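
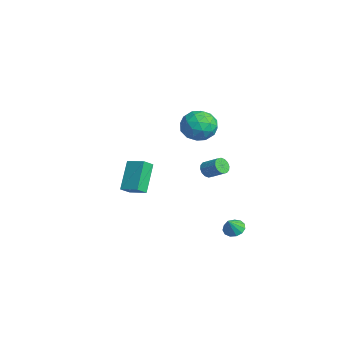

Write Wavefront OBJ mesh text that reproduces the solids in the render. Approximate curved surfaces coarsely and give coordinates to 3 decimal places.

v -0.659 2.632 3.982
v 0.249 2.081 3.611
v -1.669 1.139 3.729
v -0.761 0.588 3.358
v -0.838 0.88 4.442
v -0.214 1.802 4.598
v -1.206 1.418 2.742
v -0.582 2.34 2.898
v -0.089 1.33 2.845
v 0.138 0.998 3.895
v -1.558 2.222 3.445
v -1.331 1.89 4.495
v -0.116 2.487 3.819
v -1.304 0.733 3.521
v -1.349 0.904 4.158
v -0.816 0.58 3.94
v -0.388 2.324 4.399
v 0.145 2 4.181
v -0.494 1.294 4.669
v -1.565 1.22 3.159
v -1.032 0.896 2.941
v -0.604 2.64 3.4
v -0.071 2.316 3.182
v -0.926 1.926 2.671
v 0.219 1.722 3.15
v -0.375 0.845 3.001
v -0.637 1.332 2.639
v -0.27 1.875 2.731
v 0.352 1.527 3.768
v -0.242 0.649 3.619
v -0.287 0.821 4.256
v 0.08 1.363 4.348
v 0.153 1.085 3.317
v -1.178 2.571 3.721
v -1.772 1.693 3.572
v -1.5 1.857 2.992
v -1.133 2.399 3.084
v -1.045 2.375 4.339
v -1.639 1.498 4.19
v -1.15 1.345 4.609
v -0.783 1.888 4.701
v -1.573 2.135 4.023
v 0.135 3.437 -4.259
v 0.72 3.739 -4.386
v 0.585 2.943 -3.361
v 0.527 3.972 -4.161
v 0.209 4.036 -3.967
v -0.132 3.909 -3.866
v -0.388 3.633 -3.89
v -0.478 3.294 -4.031
v -0.373 3.001 -4.245
v -0.107 2.847 -4.463
v 0.236 2.879 -4.617
v 0.548 3.089 -4.657
v 0.728 3.41 -4.571
v -4.229 3.129 -1.725
v -3.78 2.85 -1.987
v -3.002 3.513 -1.357
v -3.451 3.791 -1.095
v -3.839 3.09 -2.166
v -3.061 3.753 -1.536
v -4.003 3.341 -2.227
v -3.225 4.003 -1.597
v -4.227 3.534 -2.153
v -3.449 4.197 -1.524
v -4.452 3.619 -1.965
v -3.674 4.282 -1.335
v -4.617 3.573 -1.712
v -3.839 4.235 -1.082
v -4.678 3.407 -1.463
v -3.9 4.07 -0.833
v -4.619 3.167 -1.284
v -3.841 3.83 -0.654
v -4.455 2.917 -1.223
v -3.677 3.579 -0.593
v -4.231 2.723 -1.296
v -3.453 3.386 -0.667
v -4.006 2.638 -1.485
v -3.228 3.301 -0.855
v -3.841 2.685 -1.738
v -3.063 3.347 -1.108
v -0.177 -2.448 -0.737
v 0.139 -3.045 -0.255
v -1.285 -1.783 0.816
v -0.968 -2.38 1.297
v 0.708 -1.72 -0.417
v 1.025 -2.317 0.064
v -0.399 -1.055 1.135
v -0.083 -1.652 1.617
f 1 38 17
f 38 12 41
f 17 41 6
f 38 41 17
f 1 17 13
f 17 6 18
f 13 18 2
f 17 18 13
f 1 13 22
f 13 2 23
f 22 23 8
f 13 23 22
f 1 22 34
f 22 8 37
f 34 37 11
f 22 37 34
f 1 34 38
f 34 11 42
f 38 42 12
f 34 42 38
f 2 18 29
f 18 6 32
f 29 32 10
f 18 32 29
f 6 41 19
f 41 12 40
f 19 40 5
f 41 40 19
f 12 42 39
f 42 11 35
f 39 35 3
f 42 35 39
f 11 37 36
f 37 8 24
f 36 24 7
f 37 24 36
f 8 23 28
f 23 2 25
f 28 25 9
f 23 25 28
f 4 30 16
f 30 10 31
f 16 31 5
f 30 31 16
f 4 16 14
f 16 5 15
f 14 15 3
f 16 15 14
f 4 14 21
f 14 3 20
f 21 20 7
f 14 20 21
f 4 21 26
f 21 7 27
f 26 27 9
f 21 27 26
f 4 26 30
f 26 9 33
f 30 33 10
f 26 33 30
f 5 31 19
f 31 10 32
f 19 32 6
f 31 32 19
f 3 15 39
f 15 5 40
f 39 40 12
f 15 40 39
f 7 20 36
f 20 3 35
f 36 35 11
f 20 35 36
f 9 27 28
f 27 7 24
f 28 24 8
f 27 24 28
f 10 33 29
f 33 9 25
f 29 25 2
f 33 25 29
f 44 43 46
f 44 46 45
f 46 43 47
f 46 47 45
f 47 43 48
f 47 48 45
f 48 43 49
f 48 49 45
f 49 43 50
f 49 50 45
f 50 43 51
f 50 51 45
f 51 43 52
f 51 52 45
f 52 43 53
f 52 53 45
f 53 43 54
f 53 54 45
f 54 43 55
f 54 55 45
f 55 43 44
f 55 44 45
f 57 56 60
f 57 60 58
f 58 60 61
f 58 61 59
f 60 56 62
f 60 62 61
f 61 62 63
f 61 63 59
f 62 56 64
f 62 64 63
f 63 64 65
f 63 65 59
f 64 56 66
f 64 66 65
f 65 66 67
f 65 67 59
f 66 56 68
f 66 68 67
f 67 68 69
f 67 69 59
f 68 56 70
f 68 70 69
f 69 70 71
f 69 71 59
f 70 56 72
f 70 72 71
f 71 72 73
f 71 73 59
f 72 56 74
f 72 74 73
f 73 74 75
f 73 75 59
f 74 56 76
f 74 76 75
f 75 76 77
f 75 77 59
f 76 56 78
f 76 78 77
f 77 78 79
f 77 79 59
f 78 56 80
f 78 80 79
f 79 80 81
f 79 81 59
f 80 56 57
f 80 57 81
f 81 57 58
f 81 58 59
f 83 85 82
f 86 83 82
f 82 85 84
f 84 86 82
f 83 89 85
f 87 83 86
f 87 89 83
f 85 89 84
f 88 86 84
f 84 89 88
f 88 87 86
f 89 87 88



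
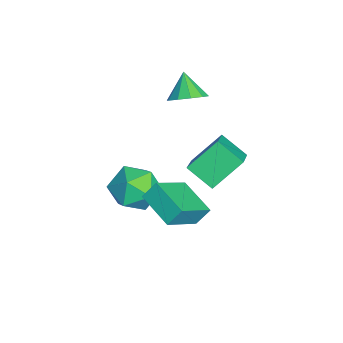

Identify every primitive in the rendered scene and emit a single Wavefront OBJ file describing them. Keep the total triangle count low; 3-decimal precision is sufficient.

v -3.229 0.511 -1.261
v -2.292 0.758 -0.502
v -2.028 -0.618 -2.378
v -1.091 -0.371 -1.619
v -2.025 -1.074 -1.235
v -2.767 -0.376 -0.545
v -1.553 0.516 -2.335
v -2.295 1.214 -1.645
v -1.256 0.761 -1.167
v -1.548 -0.222 -0.487
v -2.772 0.362 -2.393
v -3.064 -0.621 -1.713
v -0.54 1.564 -0.417
v -0.698 2.129 0.305
v 0.827 2.562 -0.898
v 0.67 3.126 -0.176
v 0.69 0.434 0.736
v 0.533 0.998 1.458
v 2.058 1.431 0.255
v 1.9 1.996 0.977
v -0.016 2.185 1.905
v -0.591 3.408 3.063
v -1.578 2.386 0.916
v -2.154 3.609 2.074
v 0.594 3.191 1.146
v 0.018 4.414 2.304
v -0.969 3.392 0.157
v -1.544 4.615 1.315
v -3.403 2.246 3.322
v -2.972 2.842 3.787
v -4.237 2.074 4.318
v -3.356 3.095 3.508
v -3.758 3.023 3.159
v -4.025 2.655 2.872
v -4.054 2.13 2.757
v -3.835 1.65 2.858
v -3.45 1.397 3.136
v -3.048 1.469 3.486
v -2.781 1.837 3.773
v -2.752 2.362 3.888
f 1 12 6
f 1 6 2
f 1 2 8
f 1 8 11
f 1 11 12
f 2 6 10
f 6 12 5
f 12 11 3
f 11 8 7
f 8 2 9
f 4 10 5
f 4 5 3
f 4 3 7
f 4 7 9
f 4 9 10
f 5 10 6
f 3 5 12
f 7 3 11
f 9 7 8
f 10 9 2
f 14 16 13
f 17 14 13
f 13 16 15
f 15 17 13
f 14 20 16
f 18 14 17
f 18 20 14
f 16 20 15
f 19 17 15
f 15 20 19
f 19 18 17
f 20 18 19
f 22 24 21
f 25 22 21
f 21 24 23
f 23 25 21
f 22 28 24
f 26 22 25
f 26 28 22
f 24 28 23
f 27 25 23
f 23 28 27
f 27 26 25
f 28 26 27
f 30 29 32
f 30 32 31
f 32 29 33
f 32 33 31
f 33 29 34
f 33 34 31
f 34 29 35
f 34 35 31
f 35 29 36
f 35 36 31
f 36 29 37
f 36 37 31
f 37 29 38
f 37 38 31
f 38 29 39
f 38 39 31
f 39 29 40
f 39 40 31
f 40 29 30
f 40 30 31



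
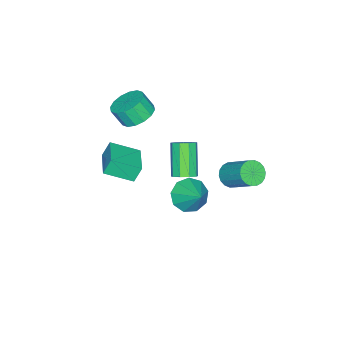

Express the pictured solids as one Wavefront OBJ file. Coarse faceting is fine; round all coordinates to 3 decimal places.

v -0.858 -2.487 2.816
v -0.26 -1.731 3.151
v -0.084 -2.318 4.16
v -0.682 -3.073 3.824
v -0.746 -1.602 3.311
v -0.571 -2.189 4.32
v -1.262 -1.709 3.338
v -1.087 -2.296 4.347
v -1.67 -2.025 3.225
v -1.495 -2.612 4.234
v -1.86 -2.465 3.003
v -1.685 -3.051 4.011
v -1.782 -2.91 2.73
v -1.606 -3.497 3.739
v -1.456 -3.242 2.48
v -1.28 -3.829 3.489
v -0.969 -3.371 2.32
v -0.794 -3.958 3.329
v -0.453 -3.264 2.293
v -0.278 -3.851 3.302
v -0.045 -2.948 2.406
v 0.13 -3.535 3.415
v 0.145 -2.509 2.629
v 0.32 -3.095 3.637
v 0.066 -2.063 2.901
v 0.242 -2.65 3.91
v 0.244 -2.19 -0.271
v -0.115 -1.913 0.676
v 1.758 -1.144 -0.004
v 1.399 -0.867 0.943
v 1.061 -3.553 0.437
v 0.702 -3.276 1.384
v 2.575 -2.507 0.704
v 2.216 -2.23 1.651
v 1.398 1.68 1.607
v 1.936 1.313 1.837
v 0.799 0.593 3.343
v 0.262 0.96 3.113
v 1.933 1.74 2.039
v 0.796 1.02 3.545
v 1.68 2.138 2.038
v 0.544 1.419 3.545
v 1.296 2.322 1.836
v 0.159 1.603 3.343
v 0.959 2.206 1.526
v -0.178 1.486 3.033
v 0.828 1.843 1.254
v -0.309 1.123 2.761
v 0.964 1.404 1.147
v -0.173 0.684 2.654
v 1.303 1.094 1.255
v 0.166 0.374 2.762
v 1.687 1.058 1.527
v 0.55 0.338 3.034
v -1.634 2.74 -0.353
v -1.28 2.218 0.123
v -0.851 3.699 1.428
v -1.206 4.22 0.953
v -1.017 2.325 -0.085
v -0.589 3.806 1.22
v -0.877 2.514 -0.346
v -0.448 3.995 0.959
v -0.887 2.748 -0.608
v -0.458 4.229 0.697
v -1.045 2.981 -0.82
v -0.616 4.461 0.485
v -1.319 3.165 -0.939
v -0.891 4.646 0.366
v -1.656 3.265 -0.942
v -1.228 4.746 0.363
v -1.989 3.261 -0.828
v -1.56 4.742 0.477
v -2.251 3.154 -0.62
v -1.823 4.635 0.685
v -2.392 2.965 -0.359
v -1.963 4.446 0.946
v -2.382 2.731 -0.097
v -1.953 4.212 1.208
v -2.224 2.499 0.115
v -1.795 3.979 1.42
v -1.949 2.314 0.234
v -1.521 3.795 1.539
v -1.612 2.214 0.237
v -1.184 3.695 1.542
v -0.627 0.795 -2.28
v 0.345 0.373 -2.491
v 0.107 1.945 -1.2
v 0.196 0.917 -2.969
v -0.338 1.403 -3.124
v -1.008 1.604 -2.884
v -1.498 1.427 -2.362
v -1.581 0.954 -1.8
v -1.218 0.406 -1.464
v -0.578 0.04 -1.508
v 0.04 0.027 -1.914
f 2 1 5
f 2 5 3
f 3 5 6
f 3 6 4
f 5 1 7
f 5 7 6
f 6 7 8
f 6 8 4
f 7 1 9
f 7 9 8
f 8 9 10
f 8 10 4
f 9 1 11
f 9 11 10
f 10 11 12
f 10 12 4
f 11 1 13
f 11 13 12
f 12 13 14
f 12 14 4
f 13 1 15
f 13 15 14
f 14 15 16
f 14 16 4
f 15 1 17
f 15 17 16
f 16 17 18
f 16 18 4
f 17 1 19
f 17 19 18
f 18 19 20
f 18 20 4
f 19 1 21
f 19 21 20
f 20 21 22
f 20 22 4
f 21 1 23
f 21 23 22
f 22 23 24
f 22 24 4
f 23 1 25
f 23 25 24
f 24 25 26
f 24 26 4
f 25 1 2
f 25 2 26
f 26 2 3
f 26 3 4
f 28 30 27
f 31 28 27
f 27 30 29
f 29 31 27
f 28 34 30
f 32 28 31
f 32 34 28
f 30 34 29
f 33 31 29
f 29 34 33
f 33 32 31
f 34 32 33
f 36 35 39
f 36 39 37
f 37 39 40
f 37 40 38
f 39 35 41
f 39 41 40
f 40 41 42
f 40 42 38
f 41 35 43
f 41 43 42
f 42 43 44
f 42 44 38
f 43 35 45
f 43 45 44
f 44 45 46
f 44 46 38
f 45 35 47
f 45 47 46
f 46 47 48
f 46 48 38
f 47 35 49
f 47 49 48
f 48 49 50
f 48 50 38
f 49 35 51
f 49 51 50
f 50 51 52
f 50 52 38
f 51 35 53
f 51 53 52
f 52 53 54
f 52 54 38
f 53 35 36
f 53 36 54
f 54 36 37
f 54 37 38
f 56 55 59
f 56 59 57
f 57 59 60
f 57 60 58
f 59 55 61
f 59 61 60
f 60 61 62
f 60 62 58
f 61 55 63
f 61 63 62
f 62 63 64
f 62 64 58
f 63 55 65
f 63 65 64
f 64 65 66
f 64 66 58
f 65 55 67
f 65 67 66
f 66 67 68
f 66 68 58
f 67 55 69
f 67 69 68
f 68 69 70
f 68 70 58
f 69 55 71
f 69 71 70
f 70 71 72
f 70 72 58
f 71 55 73
f 71 73 72
f 72 73 74
f 72 74 58
f 73 55 75
f 73 75 74
f 74 75 76
f 74 76 58
f 75 55 77
f 75 77 76
f 76 77 78
f 76 78 58
f 77 55 79
f 77 79 78
f 78 79 80
f 78 80 58
f 79 55 81
f 79 81 80
f 80 81 82
f 80 82 58
f 81 55 83
f 81 83 82
f 82 83 84
f 82 84 58
f 83 55 56
f 83 56 84
f 84 56 57
f 84 57 58
f 86 85 88
f 86 88 87
f 88 85 89
f 88 89 87
f 89 85 90
f 89 90 87
f 90 85 91
f 90 91 87
f 91 85 92
f 91 92 87
f 92 85 93
f 92 93 87
f 93 85 94
f 93 94 87
f 94 85 95
f 94 95 87
f 95 85 86
f 95 86 87



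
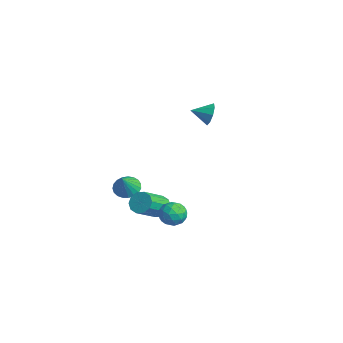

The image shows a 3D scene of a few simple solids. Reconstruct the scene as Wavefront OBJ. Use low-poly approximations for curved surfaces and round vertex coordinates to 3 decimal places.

v 4.219 -2.163 -2.478
v 4.689 -2.923 -2.452
v 3.211 -2.757 -1.628
v 3.681 -3.517 -1.602
v 3.992 -2.785 -1.193
v 4.614 -2.418 -1.718
v 3.286 -3.262 -2.362
v 3.908 -2.895 -2.887
v 4.112 -3.602 -2.38
v 4.548 -3.308 -1.658
v 3.352 -2.372 -2.422
v 3.788 -2.078 -1.7
v 4.542 -2.491 -2.54
v 3.358 -3.189 -1.54
v 3.54 -2.759 -1.3
v 3.816 -3.206 -1.284
v 4.498 -2.194 -2.109
v 4.775 -2.641 -2.093
v 4.365 -2.56 -1.353
v 3.125 -3.039 -1.987
v 3.402 -3.486 -1.971
v 4.084 -2.474 -2.796
v 4.36 -2.921 -2.78
v 3.535 -3.12 -2.727
v 4.479 -3.337 -2.482
v 3.887 -3.686 -1.982
v 3.655 -3.536 -2.429
v 4.021 -3.32 -2.738
v 4.736 -3.164 -2.058
v 4.144 -3.513 -1.558
v 4.326 -3.083 -1.317
v 4.692 -2.867 -1.626
v 4.397 -3.563 -2.015
v 3.756 -2.167 -2.522
v 3.164 -2.516 -2.022
v 3.208 -2.813 -2.454
v 3.574 -2.597 -2.763
v 4.013 -1.994 -2.098
v 3.421 -2.343 -1.598
v 3.879 -2.36 -1.342
v 4.245 -2.144 -1.651
v 3.503 -2.117 -2.065
v -4.363 -2.687 -4.399
v -3.641 -2.827 -4.917
v -3.537 -3.293 -3.081
v -3.582 -2.479 -4.794
v -3.658 -2.166 -4.602
v -3.856 -1.944 -4.376
v -4.142 -1.85 -4.153
v -4.466 -1.901 -3.973
v -4.772 -2.087 -3.867
v -5.008 -2.378 -3.853
v -5.132 -2.721 -3.933
v -5.124 -3.059 -4.094
v -4.984 -3.333 -4.307
v -4.736 -3.494 -4.537
v -4.424 -3.517 -4.742
v -4.102 -3.395 -4.889
v -3.825 -3.151 -4.951
v -1.01 1.417 2.869
v -0.582 1.527 3.607
v -1.35 0.303 3.231
v -1.136 1.715 3.666
v -1.632 1.763 3.352
v -1.836 1.65 2.813
v -1.654 1.428 2.299
v -1.171 1.201 2.052
v -0.613 1.075 2.188
v -0.24 1.109 2.642
v -0.228 1.287 3.202
v -0.993 -1.845 -4.421
v -0.248 -1.538 -4.574
v 0.598 -3.029 -3.431
v -0.147 -3.335 -3.279
v -0.425 -1.317 -4.154
v 0.421 -2.808 -3.011
v -0.82 -1.297 -3.836
v 0.027 -2.788 -2.693
v -1.28 -1.487 -3.742
v -0.434 -2.977 -2.599
v -1.631 -1.813 -3.907
v -0.785 -3.303 -2.764
v -1.738 -2.151 -4.269
v -0.892 -3.642 -3.126
v -1.561 -2.372 -4.689
v -0.715 -3.863 -3.546
v -1.167 -2.392 -5.007
v -0.32 -3.883 -3.864
v -0.706 -2.203 -5.101
v 0.14 -3.693 -3.958
v -0.355 -1.877 -4.936
v 0.491 -3.367 -3.793
f 1 38 17
f 38 12 41
f 17 41 6
f 38 41 17
f 1 17 13
f 17 6 18
f 13 18 2
f 17 18 13
f 1 13 22
f 13 2 23
f 22 23 8
f 13 23 22
f 1 22 34
f 22 8 37
f 34 37 11
f 22 37 34
f 1 34 38
f 34 11 42
f 38 42 12
f 34 42 38
f 2 18 29
f 18 6 32
f 29 32 10
f 18 32 29
f 6 41 19
f 41 12 40
f 19 40 5
f 41 40 19
f 12 42 39
f 42 11 35
f 39 35 3
f 42 35 39
f 11 37 36
f 37 8 24
f 36 24 7
f 37 24 36
f 8 23 28
f 23 2 25
f 28 25 9
f 23 25 28
f 4 30 16
f 30 10 31
f 16 31 5
f 30 31 16
f 4 16 14
f 16 5 15
f 14 15 3
f 16 15 14
f 4 14 21
f 14 3 20
f 21 20 7
f 14 20 21
f 4 21 26
f 21 7 27
f 26 27 9
f 21 27 26
f 4 26 30
f 26 9 33
f 30 33 10
f 26 33 30
f 5 31 19
f 31 10 32
f 19 32 6
f 31 32 19
f 3 15 39
f 15 5 40
f 39 40 12
f 15 40 39
f 7 20 36
f 20 3 35
f 36 35 11
f 20 35 36
f 9 27 28
f 27 7 24
f 28 24 8
f 27 24 28
f 10 33 29
f 33 9 25
f 29 25 2
f 33 25 29
f 44 43 46
f 44 46 45
f 46 43 47
f 46 47 45
f 47 43 48
f 47 48 45
f 48 43 49
f 48 49 45
f 49 43 50
f 49 50 45
f 50 43 51
f 50 51 45
f 51 43 52
f 51 52 45
f 52 43 53
f 52 53 45
f 53 43 54
f 53 54 45
f 54 43 55
f 54 55 45
f 55 43 56
f 55 56 45
f 56 43 57
f 56 57 45
f 57 43 58
f 57 58 45
f 58 43 59
f 58 59 45
f 59 43 44
f 59 44 45
f 61 60 63
f 61 63 62
f 63 60 64
f 63 64 62
f 64 60 65
f 64 65 62
f 65 60 66
f 65 66 62
f 66 60 67
f 66 67 62
f 67 60 68
f 67 68 62
f 68 60 69
f 68 69 62
f 69 60 70
f 69 70 62
f 70 60 61
f 70 61 62
f 72 71 75
f 72 75 73
f 73 75 76
f 73 76 74
f 75 71 77
f 75 77 76
f 76 77 78
f 76 78 74
f 77 71 79
f 77 79 78
f 78 79 80
f 78 80 74
f 79 71 81
f 79 81 80
f 80 81 82
f 80 82 74
f 81 71 83
f 81 83 82
f 82 83 84
f 82 84 74
f 83 71 85
f 83 85 84
f 84 85 86
f 84 86 74
f 85 71 87
f 85 87 86
f 86 87 88
f 86 88 74
f 87 71 89
f 87 89 88
f 88 89 90
f 88 90 74
f 89 71 91
f 89 91 90
f 90 91 92
f 90 92 74
f 91 71 72
f 91 72 92
f 92 72 73
f 92 73 74



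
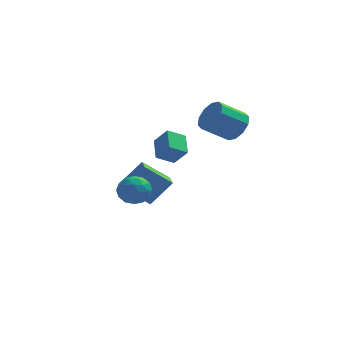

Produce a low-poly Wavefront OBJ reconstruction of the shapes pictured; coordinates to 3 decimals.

v 4.161 3.713 1.064
v 4.767 3.615 1.802
v 3.506 2.989 2.754
v 2.899 3.087 2.016
v 4.523 4.156 1.835
v 3.262 3.529 2.787
v 4.141 4.527 1.573
v 2.88 3.9 2.526
v 3.767 4.587 1.117
v 2.506 3.961 2.07
v 3.543 4.314 0.641
v 2.281 3.687 1.593
v 3.554 3.811 0.326
v 2.293 3.185 1.278
v 3.798 3.271 0.293
v 2.537 2.644 1.245
v 4.18 2.9 0.554
v 2.919 2.273 1.507
v 4.554 2.839 1.01
v 3.293 2.213 1.963
v 4.779 3.113 1.487
v 3.517 2.486 2.439
v -0.183 -0.904 -0.986
v 0.314 -1.181 -1.675
v -0.474 -2.279 -0.645
v 0.023 -2.556 -1.334
v 0.413 -2.172 -0.627
v 0.593 -1.323 -0.838
v -0.753 -2.137 -1.482
v -0.573 -1.288 -1.693
v -0.038 -1.943 -1.982
v 0.682 -1.965 -1.454
v -0.842 -1.495 -0.866
v -0.122 -1.517 -0.338
v 0.091 -0.922 -1.361
v -0.251 -2.538 -0.959
v -0.022 -2.313 -0.544
v 0.27 -2.475 -0.949
v 0.255 -1.005 -0.869
v 0.547 -1.168 -1.274
v 0.605 -1.751 -0.658
v -0.707 -2.292 -1.046
v -0.415 -2.455 -1.451
v -0.43 -0.985 -1.371
v -0.138 -1.147 -1.776
v -0.765 -1.709 -1.662
v 0.176 -1.532 -1.946
v 0.005 -2.34 -1.745
v -0.451 -2.094 -1.832
v -0.345 -1.595 -1.956
v 0.6 -1.545 -1.636
v 0.428 -2.353 -1.435
v 0.658 -2.128 -1.019
v 0.764 -1.629 -1.143
v 0.393 -1.993 -1.816
v -0.588 -1.107 -0.885
v -0.76 -1.915 -0.684
v -0.924 -1.831 -1.177
v -0.818 -1.332 -1.301
v -0.165 -1.12 -0.575
v -0.336 -1.928 -0.374
v 0.185 -1.865 -0.364
v 0.291 -1.366 -0.488
v -0.553 -1.467 -0.504
v 1.956 -2.724 1.169
v 1.169 -3.163 1.647
v 1.705 -1.621 1.769
v 0.918 -2.06 2.246
v 2.622 -3.02 1.994
v 1.835 -3.459 2.471
v 2.371 -1.917 2.593
v 1.584 -2.356 3.071
v 0.02 2.514 -4.049
v -1.341 2.21 -2.895
v -0.259 3.482 -4.123
v -1.62 3.178 -2.969
v 1.08 2.922 -2.691
v -0.281 2.618 -1.537
v 0.801 3.89 -2.765
v -0.56 3.586 -1.611
f 2 1 5
f 2 5 3
f 3 5 6
f 3 6 4
f 5 1 7
f 5 7 6
f 6 7 8
f 6 8 4
f 7 1 9
f 7 9 8
f 8 9 10
f 8 10 4
f 9 1 11
f 9 11 10
f 10 11 12
f 10 12 4
f 11 1 13
f 11 13 12
f 12 13 14
f 12 14 4
f 13 1 15
f 13 15 14
f 14 15 16
f 14 16 4
f 15 1 17
f 15 17 16
f 16 17 18
f 16 18 4
f 17 1 19
f 17 19 18
f 18 19 20
f 18 20 4
f 19 1 21
f 19 21 20
f 20 21 22
f 20 22 4
f 21 1 2
f 21 2 22
f 22 2 3
f 22 3 4
f 23 60 39
f 60 34 63
f 39 63 28
f 60 63 39
f 23 39 35
f 39 28 40
f 35 40 24
f 39 40 35
f 23 35 44
f 35 24 45
f 44 45 30
f 35 45 44
f 23 44 56
f 44 30 59
f 56 59 33
f 44 59 56
f 23 56 60
f 56 33 64
f 60 64 34
f 56 64 60
f 24 40 51
f 40 28 54
f 51 54 32
f 40 54 51
f 28 63 41
f 63 34 62
f 41 62 27
f 63 62 41
f 34 64 61
f 64 33 57
f 61 57 25
f 64 57 61
f 33 59 58
f 59 30 46
f 58 46 29
f 59 46 58
f 30 45 50
f 45 24 47
f 50 47 31
f 45 47 50
f 26 52 38
f 52 32 53
f 38 53 27
f 52 53 38
f 26 38 36
f 38 27 37
f 36 37 25
f 38 37 36
f 26 36 43
f 36 25 42
f 43 42 29
f 36 42 43
f 26 43 48
f 43 29 49
f 48 49 31
f 43 49 48
f 26 48 52
f 48 31 55
f 52 55 32
f 48 55 52
f 27 53 41
f 53 32 54
f 41 54 28
f 53 54 41
f 25 37 61
f 37 27 62
f 61 62 34
f 37 62 61
f 29 42 58
f 42 25 57
f 58 57 33
f 42 57 58
f 31 49 50
f 49 29 46
f 50 46 30
f 49 46 50
f 32 55 51
f 55 31 47
f 51 47 24
f 55 47 51
f 66 68 65
f 69 66 65
f 65 68 67
f 67 69 65
f 66 72 68
f 70 66 69
f 70 72 66
f 68 72 67
f 71 69 67
f 67 72 71
f 71 70 69
f 72 70 71
f 74 76 73
f 77 74 73
f 73 76 75
f 75 77 73
f 74 80 76
f 78 74 77
f 78 80 74
f 76 80 75
f 79 77 75
f 75 80 79
f 79 78 77
f 80 78 79



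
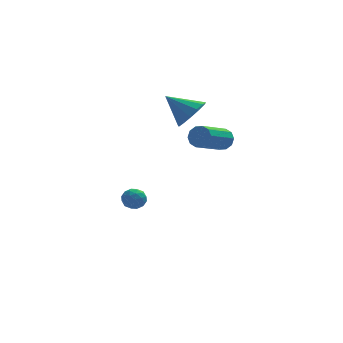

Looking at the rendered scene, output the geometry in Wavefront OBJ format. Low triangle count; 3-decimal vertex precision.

v 2.945 3.443 2.267
v 3.654 4.119 2.671
v 1.655 4.157 3.333
v 3.413 4.391 2.197
v 3.023 4.362 1.745
v 2.608 4.041 1.459
v 2.301 3.53 1.429
v 2.198 2.991 1.665
v 2.332 2.596 2.092
v 2.66 2.469 2.575
v 3.08 2.652 2.959
v 3.456 3.085 3.124
v 3.67 3.632 3.016
v 3.823 -1.621 2.672
v 4.249 -1.736 3.163
v 2.983 -3.034 3.958
v 2.557 -2.919 3.468
v 4.006 -1.429 3.277
v 2.74 -2.727 4.072
v 3.693 -1.195 3.16
v 2.427 -2.494 3.955
v 3.429 -1.124 2.857
v 2.163 -2.422 3.652
v 3.316 -1.243 2.483
v 2.05 -2.541 3.278
v 3.397 -1.506 2.182
v 2.131 -2.804 2.977
v 3.64 -1.813 2.068
v 2.374 -3.111 2.863
v 3.953 -2.046 2.185
v 2.687 -3.345 2.98
v 4.217 -2.118 2.488
v 2.951 -3.416 3.283
v 4.33 -1.999 2.862
v 3.064 -3.297 3.657
v -0.278 3.919 -3.515
v 0.199 3.724 -3.995
v -0.299 2.856 -3.105
v 0.178 2.661 -3.585
v 0.363 3.093 -3.06
v 0.375 3.75 -3.314
v -0.475 2.83 -3.786
v -0.463 3.487 -4.04
v 0.077 3.051 -4.163
v 0.595 3.214 -3.714
v -0.695 3.366 -3.386
v -0.177 3.529 -2.937
v -0.038 3.915 -3.791
v -0.062 2.665 -3.309
v 0.046 2.919 -3
v 0.327 2.805 -3.283
v 0.066 3.93 -3.39
v 0.347 3.816 -3.673
v 0.443 3.445 -3.123
v -0.447 2.764 -3.427
v -0.166 2.65 -3.71
v -0.427 3.775 -3.817
v -0.146 3.661 -4.1
v -0.543 3.135 -3.977
v 0.171 3.405 -4.172
v 0.159 2.78 -3.931
v -0.225 2.879 -4.049
v -0.218 3.265 -4.198
v 0.476 3.501 -3.908
v 0.463 2.876 -3.667
v 0.572 3.13 -3.359
v 0.579 3.516 -3.507
v 0.404 3.105 -4.007
v -0.563 3.704 -3.433
v -0.576 3.079 -3.192
v -0.679 3.064 -3.593
v -0.672 3.45 -3.741
v -0.259 3.8 -3.169
v -0.271 3.175 -2.928
v 0.118 3.315 -2.902
v 0.125 3.701 -3.051
v -0.504 3.475 -3.093
f 2 1 4
f 2 4 3
f 4 1 5
f 4 5 3
f 5 1 6
f 5 6 3
f 6 1 7
f 6 7 3
f 7 1 8
f 7 8 3
f 8 1 9
f 8 9 3
f 9 1 10
f 9 10 3
f 10 1 11
f 10 11 3
f 11 1 12
f 11 12 3
f 12 1 13
f 12 13 3
f 13 1 2
f 13 2 3
f 15 14 18
f 15 18 16
f 16 18 19
f 16 19 17
f 18 14 20
f 18 20 19
f 19 20 21
f 19 21 17
f 20 14 22
f 20 22 21
f 21 22 23
f 21 23 17
f 22 14 24
f 22 24 23
f 23 24 25
f 23 25 17
f 24 14 26
f 24 26 25
f 25 26 27
f 25 27 17
f 26 14 28
f 26 28 27
f 27 28 29
f 27 29 17
f 28 14 30
f 28 30 29
f 29 30 31
f 29 31 17
f 30 14 32
f 30 32 31
f 31 32 33
f 31 33 17
f 32 14 34
f 32 34 33
f 33 34 35
f 33 35 17
f 34 14 15
f 34 15 35
f 35 15 16
f 35 16 17
f 36 73 52
f 73 47 76
f 52 76 41
f 73 76 52
f 36 52 48
f 52 41 53
f 48 53 37
f 52 53 48
f 36 48 57
f 48 37 58
f 57 58 43
f 48 58 57
f 36 57 69
f 57 43 72
f 69 72 46
f 57 72 69
f 36 69 73
f 69 46 77
f 73 77 47
f 69 77 73
f 37 53 64
f 53 41 67
f 64 67 45
f 53 67 64
f 41 76 54
f 76 47 75
f 54 75 40
f 76 75 54
f 47 77 74
f 77 46 70
f 74 70 38
f 77 70 74
f 46 72 71
f 72 43 59
f 71 59 42
f 72 59 71
f 43 58 63
f 58 37 60
f 63 60 44
f 58 60 63
f 39 65 51
f 65 45 66
f 51 66 40
f 65 66 51
f 39 51 49
f 51 40 50
f 49 50 38
f 51 50 49
f 39 49 56
f 49 38 55
f 56 55 42
f 49 55 56
f 39 56 61
f 56 42 62
f 61 62 44
f 56 62 61
f 39 61 65
f 61 44 68
f 65 68 45
f 61 68 65
f 40 66 54
f 66 45 67
f 54 67 41
f 66 67 54
f 38 50 74
f 50 40 75
f 74 75 47
f 50 75 74
f 42 55 71
f 55 38 70
f 71 70 46
f 55 70 71
f 44 62 63
f 62 42 59
f 63 59 43
f 62 59 63
f 45 68 64
f 68 44 60
f 64 60 37
f 68 60 64



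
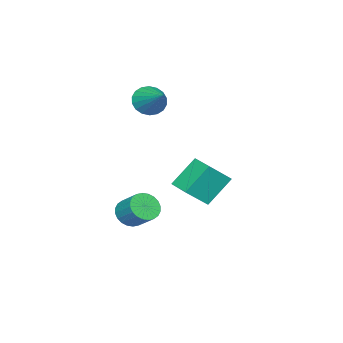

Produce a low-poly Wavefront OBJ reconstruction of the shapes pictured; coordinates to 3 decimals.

v 3.267 -2.949 -3.705
v 3.872 -2.715 -4.207
v 4.159 -1.677 -3.376
v 3.553 -1.911 -2.875
v 3.624 -2.551 -4.326
v 3.911 -1.513 -3.496
v 3.323 -2.447 -4.352
v 3.61 -1.409 -3.521
v 3.012 -2.42 -4.278
v 3.299 -1.382 -3.448
v 2.741 -2.474 -4.118
v 3.028 -1.436 -3.287
v 2.549 -2.599 -3.894
v 2.836 -1.561 -3.064
v 2.467 -2.778 -3.642
v 2.754 -1.74 -2.812
v 2.506 -2.983 -3.4
v 2.793 -1.945 -2.569
v 2.661 -3.183 -3.204
v 2.948 -2.145 -2.373
v 2.909 -3.347 -3.084
v 3.196 -2.309 -2.254
v 3.21 -3.451 -3.059
v 3.497 -2.413 -2.228
v 3.521 -3.478 -3.132
v 3.808 -2.44 -2.302
v 3.792 -3.424 -3.293
v 4.079 -2.386 -2.462
v 3.984 -3.299 -3.516
v 4.271 -2.261 -2.686
v 4.066 -3.12 -3.768
v 4.353 -2.082 -2.938
v 4.027 -2.915 -4.011
v 4.314 -1.877 -3.18
v 0.32 -3.835 2.318
v 0.96 -3.831 1.7
v 1.24 -2.425 3.282
v 0.701 -3.566 1.56
v 0.366 -3.355 1.571
v 0.022 -3.238 1.729
v -0.263 -3.24 2.004
v -0.432 -3.36 2.342
v -0.453 -3.574 2.674
v -0.32 -3.84 2.937
v -0.061 -4.104 3.076
v 0.274 -4.316 3.066
v 0.618 -4.432 2.908
v 0.903 -4.43 2.632
v 1.072 -4.31 2.295
v 1.093 -4.096 1.962
v 3.71 0.803 -1.427
v 2.653 1.359 -0.107
v 4.31 1.923 -1.419
v 3.253 2.479 -0.099
v 4.707 0.261 -0.401
v 3.65 0.817 0.919
v 5.307 1.381 -0.393
v 4.25 1.937 0.927
f 2 1 5
f 2 5 3
f 3 5 6
f 3 6 4
f 5 1 7
f 5 7 6
f 6 7 8
f 6 8 4
f 7 1 9
f 7 9 8
f 8 9 10
f 8 10 4
f 9 1 11
f 9 11 10
f 10 11 12
f 10 12 4
f 11 1 13
f 11 13 12
f 12 13 14
f 12 14 4
f 13 1 15
f 13 15 14
f 14 15 16
f 14 16 4
f 15 1 17
f 15 17 16
f 16 17 18
f 16 18 4
f 17 1 19
f 17 19 18
f 18 19 20
f 18 20 4
f 19 1 21
f 19 21 20
f 20 21 22
f 20 22 4
f 21 1 23
f 21 23 22
f 22 23 24
f 22 24 4
f 23 1 25
f 23 25 24
f 24 25 26
f 24 26 4
f 25 1 27
f 25 27 26
f 26 27 28
f 26 28 4
f 27 1 29
f 27 29 28
f 28 29 30
f 28 30 4
f 29 1 31
f 29 31 30
f 30 31 32
f 30 32 4
f 31 1 33
f 31 33 32
f 32 33 34
f 32 34 4
f 33 1 2
f 33 2 34
f 34 2 3
f 34 3 4
f 36 35 38
f 36 38 37
f 38 35 39
f 38 39 37
f 39 35 40
f 39 40 37
f 40 35 41
f 40 41 37
f 41 35 42
f 41 42 37
f 42 35 43
f 42 43 37
f 43 35 44
f 43 44 37
f 44 35 45
f 44 45 37
f 45 35 46
f 45 46 37
f 46 35 47
f 46 47 37
f 47 35 48
f 47 48 37
f 48 35 49
f 48 49 37
f 49 35 50
f 49 50 37
f 50 35 36
f 50 36 37
f 52 54 51
f 55 52 51
f 51 54 53
f 53 55 51
f 52 58 54
f 56 52 55
f 56 58 52
f 54 58 53
f 57 55 53
f 53 58 57
f 57 56 55
f 58 56 57



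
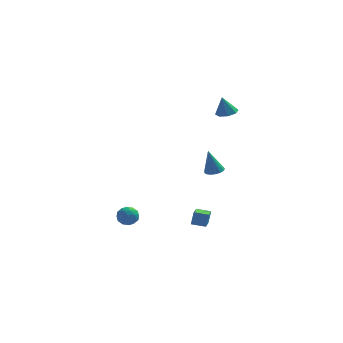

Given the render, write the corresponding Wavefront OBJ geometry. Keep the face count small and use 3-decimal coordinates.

v -1.151 1.35 -3.92
v -0.778 0.911 -4.246
v -1.722 0.549 -3.494
v -1.349 0.11 -3.82
v -1.088 0.462 -3.323
v -0.735 0.957 -3.587
v -1.765 0.503 -4.153
v -1.412 0.998 -4.417
v -1.158 0.387 -4.39
v -0.739 0.362 -3.878
v -1.761 1.098 -3.862
v -1.342 1.073 -3.35
v -0.915 1.201 -4.121
v -1.585 0.259 -3.619
v -1.432 0.466 -3.327
v -1.213 0.208 -3.519
v -0.889 1.228 -3.733
v -0.67 0.97 -3.925
v -0.852 0.706 -3.382
v -1.83 0.49 -3.815
v -1.611 0.232 -4.007
v -1.287 1.252 -4.221
v -1.068 0.994 -4.413
v -1.648 0.754 -4.358
v -0.918 0.635 -4.397
v -1.254 0.164 -4.146
v -1.498 0.395 -4.342
v -1.291 0.686 -4.497
v -0.672 0.62 -4.096
v -1.008 0.149 -3.845
v -0.854 0.356 -3.553
v -0.647 0.647 -3.708
v -0.895 0.312 -4.18
v -1.492 1.311 -3.895
v -1.828 0.84 -3.644
v -1.853 0.813 -4.032
v -1.646 1.104 -4.187
v -1.246 1.296 -3.594
v -1.582 0.825 -3.343
v -1.209 0.774 -3.243
v -1.002 1.065 -3.398
v -1.605 1.148 -3.56
v 3.41 0.535 -0.13
v 3.877 0.818 -0.009
v 3.07 0.465 1.35
v 3.693 1.01 -0.043
v 3.444 1.093 -0.096
v 3.187 1.048 -0.157
v 2.981 0.885 -0.212
v 2.873 0.642 -0.248
v 2.888 0.375 -0.257
v 3.023 0.144 -0.237
v 3.246 0.003 -0.192
v 3.507 -0.017 -0.133
v 3.746 0.09 -0.074
v 3.907 0.299 -0.027
v 3.955 0.561 -0.004
v 2.307 -1.725 -3.059
v 2.441 -1.504 -2.291
v 2.371 -0.539 -3.413
v 2.506 -0.317 -2.646
v 3.094 -1.803 -3.174
v 3.229 -1.581 -2.407
v 3.159 -0.616 -3.529
v 3.293 -0.395 -2.761
v 3.952 2.622 3.306
v 4.455 2.239 3.402
v 3.688 2.558 4.434
v 4.567 2.713 3.455
v 4.319 3.134 3.421
v 3.855 3.255 3.32
v 3.448 3.005 3.21
v 3.336 2.532 3.157
v 3.585 2.111 3.191
v 4.048 1.99 3.292
f 1 38 17
f 38 12 41
f 17 41 6
f 38 41 17
f 1 17 13
f 17 6 18
f 13 18 2
f 17 18 13
f 1 13 22
f 13 2 23
f 22 23 8
f 13 23 22
f 1 22 34
f 22 8 37
f 34 37 11
f 22 37 34
f 1 34 38
f 34 11 42
f 38 42 12
f 34 42 38
f 2 18 29
f 18 6 32
f 29 32 10
f 18 32 29
f 6 41 19
f 41 12 40
f 19 40 5
f 41 40 19
f 12 42 39
f 42 11 35
f 39 35 3
f 42 35 39
f 11 37 36
f 37 8 24
f 36 24 7
f 37 24 36
f 8 23 28
f 23 2 25
f 28 25 9
f 23 25 28
f 4 30 16
f 30 10 31
f 16 31 5
f 30 31 16
f 4 16 14
f 16 5 15
f 14 15 3
f 16 15 14
f 4 14 21
f 14 3 20
f 21 20 7
f 14 20 21
f 4 21 26
f 21 7 27
f 26 27 9
f 21 27 26
f 4 26 30
f 26 9 33
f 30 33 10
f 26 33 30
f 5 31 19
f 31 10 32
f 19 32 6
f 31 32 19
f 3 15 39
f 15 5 40
f 39 40 12
f 15 40 39
f 7 20 36
f 20 3 35
f 36 35 11
f 20 35 36
f 9 27 28
f 27 7 24
f 28 24 8
f 27 24 28
f 10 33 29
f 33 9 25
f 29 25 2
f 33 25 29
f 44 43 46
f 44 46 45
f 46 43 47
f 46 47 45
f 47 43 48
f 47 48 45
f 48 43 49
f 48 49 45
f 49 43 50
f 49 50 45
f 50 43 51
f 50 51 45
f 51 43 52
f 51 52 45
f 52 43 53
f 52 53 45
f 53 43 54
f 53 54 45
f 54 43 55
f 54 55 45
f 55 43 56
f 55 56 45
f 56 43 57
f 56 57 45
f 57 43 44
f 57 44 45
f 59 61 58
f 62 59 58
f 58 61 60
f 60 62 58
f 59 65 61
f 63 59 62
f 63 65 59
f 61 65 60
f 64 62 60
f 60 65 64
f 64 63 62
f 65 63 64
f 67 66 69
f 67 69 68
f 69 66 70
f 69 70 68
f 70 66 71
f 70 71 68
f 71 66 72
f 71 72 68
f 72 66 73
f 72 73 68
f 73 66 74
f 73 74 68
f 74 66 75
f 74 75 68
f 75 66 67
f 75 67 68



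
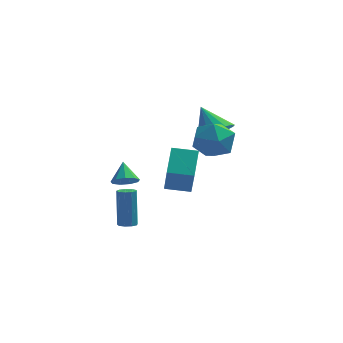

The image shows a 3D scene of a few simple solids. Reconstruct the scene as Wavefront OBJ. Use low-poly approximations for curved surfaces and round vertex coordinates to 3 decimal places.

v -3.763 -0.893 0.456
v -3.203 -0.548 0.247
v -3.957 -0.067 1.304
v -3.584 -0.396 0.012
v -4.048 -0.476 -0.015
v -4.379 -0.752 0.178
v -4.422 -1.094 0.501
v -4.156 -1.342 0.803
v -3.707 -1.379 0.942
v -3.284 -1.19 0.854
v -3.085 -0.861 0.579
v 0.208 2.769 2.051
v 0.984 2.597 2.657
v -0.588 3.611 3.309
v 1.093 3.013 2.447
v 0.999 3.373 2.147
v 0.723 3.596 1.824
v 0.33 3.628 1.554
v -0.092 3.464 1.397
v -0.445 3.141 1.39
v -0.648 2.733 1.535
v -0.656 2.333 1.797
v -0.466 2.033 2.118
v -0.121 1.901 2.423
v 0.299 1.969 2.643
v 0.697 2.22 2.727
v -2.091 1.96 -0.426
v -1.995 3.415 0.523
v -2.335 3.143 -2.216
v -2.239 4.599 -1.267
v -0.761 1.981 -0.593
v -0.665 3.437 0.356
v -1.005 3.165 -2.383
v -0.909 4.62 -1.434
v 0.002 0.707 2.659
v 0.603 0.614 3.655
v -0.003 -1.174 2.485
v 0.598 -1.267 3.481
v -0.511 -0.904 3.501
v -0.508 0.258 3.608
v 1.108 -0.818 2.532
v 1.111 0.344 2.639
v 1.287 -0.329 3.576
v 0.287 -0.382 4.175
v 0.313 -0.178 1.965
v -0.687 -0.231 2.564
v -3.926 1.166 -3.694
v -3.451 1.023 -3.63
v -3.54 1.631 -1.622
v -4.014 1.774 -1.686
v -3.462 1.35 -3.729
v -3.551 1.958 -1.721
v -3.69 1.591 -3.812
v -3.779 2.199 -1.804
v -4.028 1.633 -3.84
v -4.117 2.241 -1.832
v -4.318 1.457 -3.799
v -4.407 2.065 -1.791
v -4.425 1.145 -3.71
v -4.514 1.752 -1.701
v -4.298 0.842 -3.613
v -4.386 1.45 -1.604
v -3.996 0.692 -3.554
v -4.085 1.299 -1.545
v -3.662 0.763 -3.56
v -3.751 1.371 -1.552
f 2 1 4
f 2 4 3
f 4 1 5
f 4 5 3
f 5 1 6
f 5 6 3
f 6 1 7
f 6 7 3
f 7 1 8
f 7 8 3
f 8 1 9
f 8 9 3
f 9 1 10
f 9 10 3
f 10 1 11
f 10 11 3
f 11 1 2
f 11 2 3
f 13 12 15
f 13 15 14
f 15 12 16
f 15 16 14
f 16 12 17
f 16 17 14
f 17 12 18
f 17 18 14
f 18 12 19
f 18 19 14
f 19 12 20
f 19 20 14
f 20 12 21
f 20 21 14
f 21 12 22
f 21 22 14
f 22 12 23
f 22 23 14
f 23 12 24
f 23 24 14
f 24 12 25
f 24 25 14
f 25 12 26
f 25 26 14
f 26 12 13
f 26 13 14
f 28 30 27
f 31 28 27
f 27 30 29
f 29 31 27
f 28 34 30
f 32 28 31
f 32 34 28
f 30 34 29
f 33 31 29
f 29 34 33
f 33 32 31
f 34 32 33
f 35 46 40
f 35 40 36
f 35 36 42
f 35 42 45
f 35 45 46
f 36 40 44
f 40 46 39
f 46 45 37
f 45 42 41
f 42 36 43
f 38 44 39
f 38 39 37
f 38 37 41
f 38 41 43
f 38 43 44
f 39 44 40
f 37 39 46
f 41 37 45
f 43 41 42
f 44 43 36
f 48 47 51
f 48 51 49
f 49 51 52
f 49 52 50
f 51 47 53
f 51 53 52
f 52 53 54
f 52 54 50
f 53 47 55
f 53 55 54
f 54 55 56
f 54 56 50
f 55 47 57
f 55 57 56
f 56 57 58
f 56 58 50
f 57 47 59
f 57 59 58
f 58 59 60
f 58 60 50
f 59 47 61
f 59 61 60
f 60 61 62
f 60 62 50
f 61 47 63
f 61 63 62
f 62 63 64
f 62 64 50
f 63 47 65
f 63 65 64
f 64 65 66
f 64 66 50
f 65 47 48
f 65 48 66
f 66 48 49
f 66 49 50



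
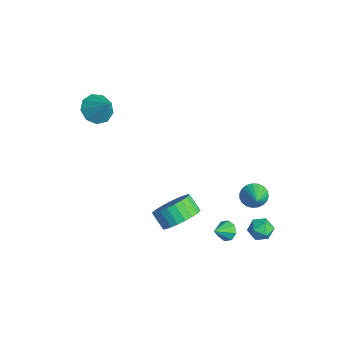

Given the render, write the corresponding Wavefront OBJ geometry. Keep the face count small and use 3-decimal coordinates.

v 2.873 1.652 -3.638
v 3.365 1.937 -3.48
v 3.147 0.868 -3.082
v 3.021 2.016 -3.198
v 2.59 1.883 -3.174
v 2.325 1.614 -3.422
v 2.381 1.368 -3.797
v 2.725 1.288 -4.078
v 3.156 1.422 -4.102
v 3.421 1.69 -3.854
v 2.376 -0.459 -2.339
v 3.095 -0.951 -1.79
v 2.384 -1.213 -1.092
v 1.664 -0.721 -1.641
v 3.114 -0.582 -1.632
v 2.403 -0.844 -0.934
v 3.021 -0.195 -1.581
v 2.31 -0.456 -0.884
v 2.83 0.153 -1.646
v 2.119 -0.109 -0.948
v 2.569 0.407 -1.816
v 1.858 0.145 -1.119
v 2.279 0.529 -2.066
v 1.568 0.268 -1.368
v 2.004 0.501 -2.357
v 1.293 0.24 -1.66
v 1.785 0.327 -2.646
v 1.074 0.065 -1.948
v 1.656 0.033 -2.888
v 0.945 -0.229 -2.19
v 1.637 -0.336 -3.046
v 0.926 -0.598 -2.348
v 1.73 -0.724 -3.096
v 1.019 -0.985 -2.399
v 1.921 -1.071 -3.032
v 1.21 -1.333 -2.334
v 2.182 -1.325 -2.861
v 1.471 -1.587 -2.164
v 2.472 -1.448 -2.612
v 1.761 -1.709 -1.914
v 2.747 -1.42 -2.32
v 2.036 -1.681 -1.623
v 2.966 -1.245 -2.032
v 2.255 -1.507 -1.334
v 2.409 3.281 -1.898
v 2.717 3.062 -2.499
v 3.471 2.919 -1.222
v 2.805 3.344 -2.485
v 2.823 3.615 -2.369
v 2.771 3.828 -2.172
v 2.655 3.947 -1.927
v 2.498 3.951 -1.678
v 2.325 3.839 -1.467
v 2.166 3.63 -1.33
v 2.05 3.362 -1.291
v 1.996 3.079 -1.358
v 2.013 2.832 -1.518
v 2.099 2.662 -1.744
v 2.238 2.599 -1.996
v 2.407 2.655 -2.232
v 2.577 2.818 -2.41
v -3.653 -2.357 1.688
v -2.974 -2.637 1.186
v -2.767 -2.043 2.712
v -3.074 -2.044 1.09
v -3.444 -1.598 1.274
v -3.913 -1.506 1.652
v -4.26 -1.813 2.047
v -4.323 -2.375 2.274
v -4.073 -2.928 2.227
v -3.627 -3.214 1.928
v -3.193 -3.099 1.517
v 2.452 3.357 -4.116
v 2.872 3.871 -4.353
v 3.348 2.849 -3.627
v 3.768 3.363 -3.864
v 3.294 3.499 -3.361
v 2.74 3.813 -3.663
v 3.48 2.907 -4.317
v 2.926 3.221 -4.619
v 3.507 3.593 -4.477
v 3.392 3.959 -3.886
v 2.828 2.761 -4.094
v 2.713 3.127 -3.503
f 2 1 4
f 2 4 3
f 4 1 5
f 4 5 3
f 5 1 6
f 5 6 3
f 6 1 7
f 6 7 3
f 7 1 8
f 7 8 3
f 8 1 9
f 8 9 3
f 9 1 10
f 9 10 3
f 10 1 2
f 10 2 3
f 12 11 15
f 12 15 13
f 13 15 16
f 13 16 14
f 15 11 17
f 15 17 16
f 16 17 18
f 16 18 14
f 17 11 19
f 17 19 18
f 18 19 20
f 18 20 14
f 19 11 21
f 19 21 20
f 20 21 22
f 20 22 14
f 21 11 23
f 21 23 22
f 22 23 24
f 22 24 14
f 23 11 25
f 23 25 24
f 24 25 26
f 24 26 14
f 25 11 27
f 25 27 26
f 26 27 28
f 26 28 14
f 27 11 29
f 27 29 28
f 28 29 30
f 28 30 14
f 29 11 31
f 29 31 30
f 30 31 32
f 30 32 14
f 31 11 33
f 31 33 32
f 32 33 34
f 32 34 14
f 33 11 35
f 33 35 34
f 34 35 36
f 34 36 14
f 35 11 37
f 35 37 36
f 36 37 38
f 36 38 14
f 37 11 39
f 37 39 38
f 38 39 40
f 38 40 14
f 39 11 41
f 39 41 40
f 40 41 42
f 40 42 14
f 41 11 43
f 41 43 42
f 42 43 44
f 42 44 14
f 43 11 12
f 43 12 44
f 44 12 13
f 44 13 14
f 46 45 48
f 46 48 47
f 48 45 49
f 48 49 47
f 49 45 50
f 49 50 47
f 50 45 51
f 50 51 47
f 51 45 52
f 51 52 47
f 52 45 53
f 52 53 47
f 53 45 54
f 53 54 47
f 54 45 55
f 54 55 47
f 55 45 56
f 55 56 47
f 56 45 57
f 56 57 47
f 57 45 58
f 57 58 47
f 58 45 59
f 58 59 47
f 59 45 60
f 59 60 47
f 60 45 61
f 60 61 47
f 61 45 46
f 61 46 47
f 63 62 65
f 63 65 64
f 65 62 66
f 65 66 64
f 66 62 67
f 66 67 64
f 67 62 68
f 67 68 64
f 68 62 69
f 68 69 64
f 69 62 70
f 69 70 64
f 70 62 71
f 70 71 64
f 71 62 72
f 71 72 64
f 72 62 63
f 72 63 64
f 73 84 78
f 73 78 74
f 73 74 80
f 73 80 83
f 73 83 84
f 74 78 82
f 78 84 77
f 84 83 75
f 83 80 79
f 80 74 81
f 76 82 77
f 76 77 75
f 76 75 79
f 76 79 81
f 76 81 82
f 77 82 78
f 75 77 84
f 79 75 83
f 81 79 80
f 82 81 74



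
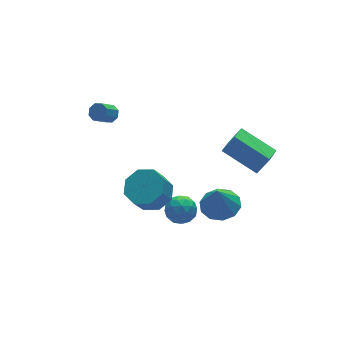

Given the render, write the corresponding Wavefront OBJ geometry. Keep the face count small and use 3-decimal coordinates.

v -1.57 -3.821 1.685
v -0.828 -3.396 2.224
v -1.429 -3.655 3.254
v -2.17 -4.079 2.715
v -1.379 -2.891 2.029
v -1.98 -3.149 3.059
v -2.042 -2.93 1.633
v -2.643 -3.188 2.663
v -2.428 -3.491 1.267
v -3.029 -3.749 2.297
v -2.311 -4.245 1.146
v -2.912 -4.504 2.176
v -1.76 -4.751 1.341
v -2.361 -5.009 2.371
v -1.097 -4.712 1.737
v -1.698 -4.97 2.767
v -0.711 -4.151 2.103
v -1.312 -4.409 3.133
v 2.913 -2.314 -3.039
v 3.916 -2.44 -2.84
v 2.587 -2.546 -1.541
v 3.778 -1.822 -2.775
v 3.31 -1.392 -2.81
v 2.691 -1.314 -2.933
v 2.156 -1.618 -3.096
v 1.91 -2.188 -3.237
v 2.047 -2.807 -3.303
v 2.515 -3.237 -3.268
v 3.135 -3.315 -3.145
v 3.67 -3.01 -2.982
v -0.63 -3.297 -0.14
v -0.089 -3.239 -0.754
v -0.231 -4.541 0.094
v 0.31 -4.483 -0.52
v 0.42 -4.048 0.167
v 0.174 -3.279 0.022
v -0.494 -4.501 -0.682
v -0.74 -3.732 -0.827
v -0.004 -3.983 -1.089
v 0.56 -3.703 -0.564
v -0.88 -4.077 -0.096
v -0.316 -3.797 0.429
v -0.394 -3.159 -0.468
v 0.074 -4.621 -0.192
v 0.139 -4.365 0.211
v 0.457 -4.331 -0.149
v -0.24 -3.183 -0.011
v 0.078 -3.148 -0.372
v 0.377 -3.624 0.169
v -0.398 -4.632 -0.288
v -0.08 -4.597 -0.649
v -0.777 -3.449 -0.511
v -0.459 -3.415 -0.871
v -0.697 -4.156 -0.829
v -0.027 -3.562 -1.025
v 0.208 -4.293 -0.887
v -0.265 -4.304 -0.983
v -0.41 -3.852 -1.068
v 0.305 -3.397 -0.717
v 0.54 -4.129 -0.579
v 0.604 -3.873 -0.175
v 0.459 -3.421 -0.26
v 0.355 -3.835 -0.913
v -0.86 -3.651 -0.081
v -0.625 -4.383 0.057
v -0.779 -4.359 -0.4
v -0.924 -3.907 -0.485
v -0.528 -3.487 0.227
v -0.293 -4.218 0.365
v 0.09 -3.928 0.408
v -0.055 -3.476 0.323
v -0.675 -3.945 0.253
v 4.375 -3.742 0.813
v 3.598 -4.419 1.101
v 3.368 -2.207 1.703
v 2.59 -2.884 1.99
v 4.93 -3.956 1.81
v 4.152 -4.633 2.097
v 3.922 -2.421 2.699
v 3.145 -3.098 2.987
v -0.954 1.658 2.652
v -0.596 1.417 2.942
v -1.348 1.161 3.658
v -1.706 1.402 3.368
v -0.636 1.801 3.037
v -1.388 1.546 3.754
v -0.862 2.102 2.907
v -1.614 1.846 3.623
v -1.142 2.142 2.627
v -1.894 1.886 3.343
v -1.312 1.899 2.362
v -2.064 1.643 3.078
v -1.272 1.514 2.266
v -2.024 1.259 2.983
v -1.046 1.214 2.397
v -1.798 0.958 3.113
v -0.766 1.174 2.677
v -1.518 0.918 3.393
f 2 1 5
f 2 5 3
f 3 5 6
f 3 6 4
f 5 1 7
f 5 7 6
f 6 7 8
f 6 8 4
f 7 1 9
f 7 9 8
f 8 9 10
f 8 10 4
f 9 1 11
f 9 11 10
f 10 11 12
f 10 12 4
f 11 1 13
f 11 13 12
f 12 13 14
f 12 14 4
f 13 1 15
f 13 15 14
f 14 15 16
f 14 16 4
f 15 1 17
f 15 17 16
f 16 17 18
f 16 18 4
f 17 1 2
f 17 2 18
f 18 2 3
f 18 3 4
f 20 19 22
f 20 22 21
f 22 19 23
f 22 23 21
f 23 19 24
f 23 24 21
f 24 19 25
f 24 25 21
f 25 19 26
f 25 26 21
f 26 19 27
f 26 27 21
f 27 19 28
f 27 28 21
f 28 19 29
f 28 29 21
f 29 19 30
f 29 30 21
f 30 19 20
f 30 20 21
f 31 68 47
f 68 42 71
f 47 71 36
f 68 71 47
f 31 47 43
f 47 36 48
f 43 48 32
f 47 48 43
f 31 43 52
f 43 32 53
f 52 53 38
f 43 53 52
f 31 52 64
f 52 38 67
f 64 67 41
f 52 67 64
f 31 64 68
f 64 41 72
f 68 72 42
f 64 72 68
f 32 48 59
f 48 36 62
f 59 62 40
f 48 62 59
f 36 71 49
f 71 42 70
f 49 70 35
f 71 70 49
f 42 72 69
f 72 41 65
f 69 65 33
f 72 65 69
f 41 67 66
f 67 38 54
f 66 54 37
f 67 54 66
f 38 53 58
f 53 32 55
f 58 55 39
f 53 55 58
f 34 60 46
f 60 40 61
f 46 61 35
f 60 61 46
f 34 46 44
f 46 35 45
f 44 45 33
f 46 45 44
f 34 44 51
f 44 33 50
f 51 50 37
f 44 50 51
f 34 51 56
f 51 37 57
f 56 57 39
f 51 57 56
f 34 56 60
f 56 39 63
f 60 63 40
f 56 63 60
f 35 61 49
f 61 40 62
f 49 62 36
f 61 62 49
f 33 45 69
f 45 35 70
f 69 70 42
f 45 70 69
f 37 50 66
f 50 33 65
f 66 65 41
f 50 65 66
f 39 57 58
f 57 37 54
f 58 54 38
f 57 54 58
f 40 63 59
f 63 39 55
f 59 55 32
f 63 55 59
f 74 76 73
f 77 74 73
f 73 76 75
f 75 77 73
f 74 80 76
f 78 74 77
f 78 80 74
f 76 80 75
f 79 77 75
f 75 80 79
f 79 78 77
f 80 78 79
f 82 81 85
f 82 85 83
f 83 85 86
f 83 86 84
f 85 81 87
f 85 87 86
f 86 87 88
f 86 88 84
f 87 81 89
f 87 89 88
f 88 89 90
f 88 90 84
f 89 81 91
f 89 91 90
f 90 91 92
f 90 92 84
f 91 81 93
f 91 93 92
f 92 93 94
f 92 94 84
f 93 81 95
f 93 95 94
f 94 95 96
f 94 96 84
f 95 81 97
f 95 97 96
f 96 97 98
f 96 98 84
f 97 81 82
f 97 82 98
f 98 82 83
f 98 83 84



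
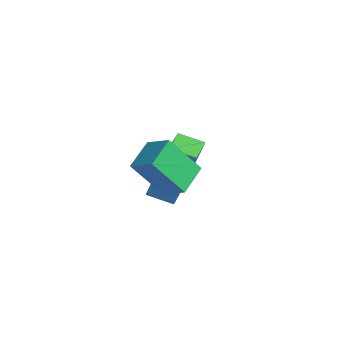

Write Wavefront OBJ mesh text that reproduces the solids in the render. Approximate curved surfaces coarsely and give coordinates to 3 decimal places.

v -2.759 0.733 -3.565
v -2.546 1.595 -1.673
v -3.74 2.337 -4.185
v -3.527 3.199 -2.293
v -1.913 1.141 -3.847
v -1.7 2.003 -1.955
v -2.894 2.745 -4.467
v -2.681 3.607 -2.575
v -1.272 -1.596 -0.051
v -0.413 -1.577 0.461
v -1.519 -0.538 0.326
v -0.66 -0.519 0.838
v -0.52 -0.961 -1.338
v 0.339 -0.942 -0.826
v -0.767 0.097 -0.961
v 0.092 0.116 -0.449
f 2 4 1
f 5 2 1
f 1 4 3
f 3 5 1
f 2 8 4
f 6 2 5
f 6 8 2
f 4 8 3
f 7 5 3
f 3 8 7
f 7 6 5
f 8 6 7
f 10 12 9
f 13 10 9
f 9 12 11
f 11 13 9
f 10 16 12
f 14 10 13
f 14 16 10
f 12 16 11
f 15 13 11
f 11 16 15
f 15 14 13
f 16 14 15



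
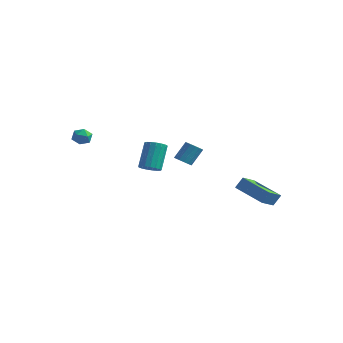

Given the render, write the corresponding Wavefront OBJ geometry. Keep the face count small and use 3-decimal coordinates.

v -4.234 -2.383 3.806
v -3.747 -1.991 3.662
v -3.573 -3.029 4.278
v -3.086 -2.637 4.134
v -3.527 -2.457 4.563
v -3.936 -2.057 4.272
v -3.384 -2.963 3.668
v -3.793 -2.563 3.377
v -3.222 -2.349 3.577
v -3.311 -2.036 4.13
v -4.009 -2.984 3.81
v -4.098 -2.671 4.363
v 4.867 2.914 -0.476
v 2.855 3.009 0.152
v 4.744 4.077 -1.045
v 2.732 4.171 -0.416
v 5.108 3.289 0.236
v 3.096 3.383 0.865
v 4.985 4.451 -0.332
v 2.973 4.546 0.296
v -0.525 2.399 1.52
v 0.018 2.225 1.52
v 0.248 2.948 2.601
v -0.295 3.121 2.6
v 0.017 2.471 1.357
v 0.246 3.193 2.437
v -0.13 2.697 1.236
v 0.099 3.42 2.317
v -0.383 2.843 1.192
v -0.153 3.566 2.273
v -0.673 2.87 1.236
v -0.444 3.593 2.316
v -0.924 2.771 1.356
v -0.694 3.494 2.436
v -1.068 2.572 1.519
v -0.838 3.295 2.6
v -1.066 2.327 1.683
v -0.837 3.049 2.763
v -0.919 2.1 1.803
v -0.69 2.823 2.884
v -0.667 1.954 1.847
v -0.437 2.677 2.928
v -0.376 1.927 1.804
v -0.147 2.65 2.884
v -0.126 2.026 1.684
v 0.104 2.749 2.764
v -2.466 1.738 0.68
v -1.8 1.847 0.763
v -2.148 2.752 2.363
v -2.814 2.642 2.28
v -1.902 2.107 0.594
v -2.249 3.011 2.194
v -2.132 2.282 0.445
v -2.48 3.186 2.045
v -2.439 2.332 0.35
v -2.787 3.236 1.95
v -2.753 2.246 0.331
v -3.1 3.15 1.93
v -3 2.044 0.391
v -3.348 2.948 1.991
v -3.126 1.772 0.518
v -3.473 2.676 2.118
v -3.1 1.492 0.682
v -3.448 2.396 2.281
v -2.929 1.268 0.845
v -3.277 2.172 2.445
v -2.652 1.152 0.971
v -3 2.056 2.571
v -2.333 1.17 1.03
v -2.68 2.074 2.63
v -2.044 1.319 1.009
v -2.391 2.223 2.609
v -1.852 1.563 0.913
v -2.199 2.467 2.512
f 1 12 6
f 1 6 2
f 1 2 8
f 1 8 11
f 1 11 12
f 2 6 10
f 6 12 5
f 12 11 3
f 11 8 7
f 8 2 9
f 4 10 5
f 4 5 3
f 4 3 7
f 4 7 9
f 4 9 10
f 5 10 6
f 3 5 12
f 7 3 11
f 9 7 8
f 10 9 2
f 14 16 13
f 17 14 13
f 13 16 15
f 15 17 13
f 14 20 16
f 18 14 17
f 18 20 14
f 16 20 15
f 19 17 15
f 15 20 19
f 19 18 17
f 20 18 19
f 22 21 25
f 22 25 23
f 23 25 26
f 23 26 24
f 25 21 27
f 25 27 26
f 26 27 28
f 26 28 24
f 27 21 29
f 27 29 28
f 28 29 30
f 28 30 24
f 29 21 31
f 29 31 30
f 30 31 32
f 30 32 24
f 31 21 33
f 31 33 32
f 32 33 34
f 32 34 24
f 33 21 35
f 33 35 34
f 34 35 36
f 34 36 24
f 35 21 37
f 35 37 36
f 36 37 38
f 36 38 24
f 37 21 39
f 37 39 38
f 38 39 40
f 38 40 24
f 39 21 41
f 39 41 40
f 40 41 42
f 40 42 24
f 41 21 43
f 41 43 42
f 42 43 44
f 42 44 24
f 43 21 45
f 43 45 44
f 44 45 46
f 44 46 24
f 45 21 22
f 45 22 46
f 46 22 23
f 46 23 24
f 48 47 51
f 48 51 49
f 49 51 52
f 49 52 50
f 51 47 53
f 51 53 52
f 52 53 54
f 52 54 50
f 53 47 55
f 53 55 54
f 54 55 56
f 54 56 50
f 55 47 57
f 55 57 56
f 56 57 58
f 56 58 50
f 57 47 59
f 57 59 58
f 58 59 60
f 58 60 50
f 59 47 61
f 59 61 60
f 60 61 62
f 60 62 50
f 61 47 63
f 61 63 62
f 62 63 64
f 62 64 50
f 63 47 65
f 63 65 64
f 64 65 66
f 64 66 50
f 65 47 67
f 65 67 66
f 66 67 68
f 66 68 50
f 67 47 69
f 67 69 68
f 68 69 70
f 68 70 50
f 69 47 71
f 69 71 70
f 70 71 72
f 70 72 50
f 71 47 73
f 71 73 72
f 72 73 74
f 72 74 50
f 73 47 48
f 73 48 74
f 74 48 49
f 74 49 50



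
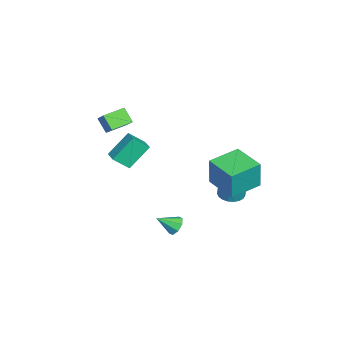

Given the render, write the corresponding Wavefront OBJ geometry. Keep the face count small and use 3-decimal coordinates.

v -1.557 -4.207 -0.735
v -2.195 -3.127 0.57
v -1.747 -3.302 -1.576
v -2.385 -2.222 -0.271
v -0.735 -3.898 -0.589
v -1.373 -2.818 0.716
v -0.925 -2.993 -1.43
v -1.563 -1.913 -0.125
v 1.52 2.908 0.35
v 1.739 2.886 2.137
v 2.992 4.082 0.185
v 3.21 4.06 1.971
v 2.69 1.42 0.189
v 2.908 1.398 1.975
v 4.161 2.594 0.023
v 4.38 2.572 1.81
v -3.914 -4.935 0.585
v -3.219 -4.548 1.301
v -4.689 -3.828 0.74
v -3.994 -3.442 1.456
v -3.366 -4.438 -0.216
v -2.671 -4.052 0.5
v -4.141 -3.332 -0.061
v -3.446 -2.945 0.655
v 3.182 -0.323 -3.045
v 3.707 -0.467 -3.381
v 3.358 -1.337 -2.335
v 3.804 -0.18 -2.995
v 3.536 0.023 -2.639
v 3.061 0.023 -2.52
v 2.656 -0.179 -2.708
v 2.56 -0.466 -3.094
v 2.828 -0.668 -3.45
v 3.303 -0.669 -3.569
v 0.796 2.573 -2.151
v 1.184 3.219 -2.252
v 1.392 3.352 -0.611
v 1.004 2.707 -0.509
v 0.888 3.324 -2.223
v 1.096 3.457 -0.582
v 0.576 3.3 -2.182
v 0.784 3.433 -0.54
v 0.301 3.15 -2.135
v 0.509 3.283 -0.493
v 0.113 2.901 -2.091
v 0.321 3.034 -0.449
v 0.042 2.594 -2.057
v 0.25 2.728 -0.415
v 0.102 2.285 -2.039
v 0.31 2.418 -0.398
v 0.282 2.025 -2.041
v 0.49 2.158 -0.4
v 0.55 1.86 -2.062
v 0.758 1.993 -0.42
v 0.862 1.818 -2.098
v 1.07 1.951 -0.456
v 1.162 1.907 -2.143
v 1.369 2.04 -0.501
v 1.398 2.111 -2.19
v 1.606 2.244 -0.548
v 1.531 2.395 -2.229
v 1.739 2.529 -0.588
v 1.536 2.71 -2.256
v 1.744 2.843 -0.614
v 1.414 3.002 -2.264
v 1.622 3.135 -0.622
f 2 4 1
f 5 2 1
f 1 4 3
f 3 5 1
f 2 8 4
f 6 2 5
f 6 8 2
f 4 8 3
f 7 5 3
f 3 8 7
f 7 6 5
f 8 6 7
f 10 12 9
f 13 10 9
f 9 12 11
f 11 13 9
f 10 16 12
f 14 10 13
f 14 16 10
f 12 16 11
f 15 13 11
f 11 16 15
f 15 14 13
f 16 14 15
f 18 20 17
f 21 18 17
f 17 20 19
f 19 21 17
f 18 24 20
f 22 18 21
f 22 24 18
f 20 24 19
f 23 21 19
f 19 24 23
f 23 22 21
f 24 22 23
f 26 25 28
f 26 28 27
f 28 25 29
f 28 29 27
f 29 25 30
f 29 30 27
f 30 25 31
f 30 31 27
f 31 25 32
f 31 32 27
f 32 25 33
f 32 33 27
f 33 25 34
f 33 34 27
f 34 25 26
f 34 26 27
f 36 35 39
f 36 39 37
f 37 39 40
f 37 40 38
f 39 35 41
f 39 41 40
f 40 41 42
f 40 42 38
f 41 35 43
f 41 43 42
f 42 43 44
f 42 44 38
f 43 35 45
f 43 45 44
f 44 45 46
f 44 46 38
f 45 35 47
f 45 47 46
f 46 47 48
f 46 48 38
f 47 35 49
f 47 49 48
f 48 49 50
f 48 50 38
f 49 35 51
f 49 51 50
f 50 51 52
f 50 52 38
f 51 35 53
f 51 53 52
f 52 53 54
f 52 54 38
f 53 35 55
f 53 55 54
f 54 55 56
f 54 56 38
f 55 35 57
f 55 57 56
f 56 57 58
f 56 58 38
f 57 35 59
f 57 59 58
f 58 59 60
f 58 60 38
f 59 35 61
f 59 61 60
f 60 61 62
f 60 62 38
f 61 35 63
f 61 63 62
f 62 63 64
f 62 64 38
f 63 35 65
f 63 65 64
f 64 65 66
f 64 66 38
f 65 35 36
f 65 36 66
f 66 36 37
f 66 37 38



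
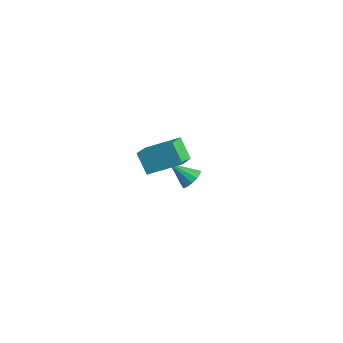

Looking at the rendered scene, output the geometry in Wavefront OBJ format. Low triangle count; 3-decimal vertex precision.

v -2.193 1.664 -3.418
v -1.77 1.631 -3.008
v -3.027 1.116 -2.602
v -1.919 1.924 -2.964
v -2.156 2.135 -3.064
v -2.404 2.197 -3.276
v -2.585 2.089 -3.534
v -2.642 1.847 -3.754
v -2.555 1.547 -3.868
v -2.354 1.284 -3.839
v -2.101 1.142 -3.676
v -1.878 1.166 -3.431
v -1.754 1.348 -3.182
v -0.603 -2.017 1.854
v -0.048 -2.856 2.346
v 0.346 -0.952 2.601
v 0.901 -1.791 3.092
v 0.099 -2.049 1.008
v 0.654 -2.888 1.499
v 1.048 -0.984 1.754
v 1.603 -1.823 2.246
f 2 1 4
f 2 4 3
f 4 1 5
f 4 5 3
f 5 1 6
f 5 6 3
f 6 1 7
f 6 7 3
f 7 1 8
f 7 8 3
f 8 1 9
f 8 9 3
f 9 1 10
f 9 10 3
f 10 1 11
f 10 11 3
f 11 1 12
f 11 12 3
f 12 1 13
f 12 13 3
f 13 1 2
f 13 2 3
f 15 17 14
f 18 15 14
f 14 17 16
f 16 18 14
f 15 21 17
f 19 15 18
f 19 21 15
f 17 21 16
f 20 18 16
f 16 21 20
f 20 19 18
f 21 19 20



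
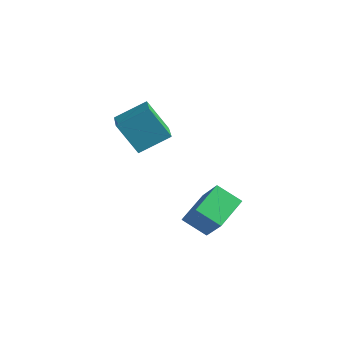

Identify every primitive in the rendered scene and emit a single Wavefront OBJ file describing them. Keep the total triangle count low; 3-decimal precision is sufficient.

v -0.826 0.467 -0.618
v -1.033 1.744 -0.108
v 0.009 0.839 -1.211
v -0.197 2.115 -0.702
v 0.117 0.165 0.522
v -0.089 1.441 1.031
v 0.953 0.536 -0.072
v 0.746 1.813 0.438
v -3.223 0.777 1.539
v -3.986 0.438 2.773
v -4.128 1.569 1.197
v -4.891 1.23 2.431
v -2.589 1.79 2.209
v -3.352 1.451 3.443
v -3.494 2.582 1.867
v -4.257 2.243 3.101
f 2 4 1
f 5 2 1
f 1 4 3
f 3 5 1
f 2 8 4
f 6 2 5
f 6 8 2
f 4 8 3
f 7 5 3
f 3 8 7
f 7 6 5
f 8 6 7
f 10 12 9
f 13 10 9
f 9 12 11
f 11 13 9
f 10 16 12
f 14 10 13
f 14 16 10
f 12 16 11
f 15 13 11
f 11 16 15
f 15 14 13
f 16 14 15



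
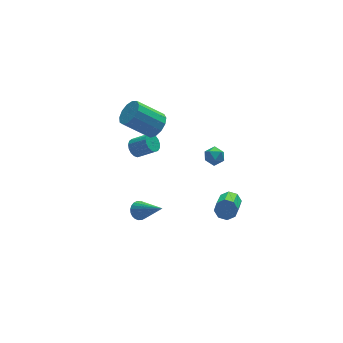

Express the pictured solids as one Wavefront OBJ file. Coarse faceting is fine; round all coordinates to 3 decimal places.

v 1.219 1.378 2.189
v 1.806 1.713 2.705
v 0.407 2.216 3.968
v -0.179 1.882 3.451
v 1.668 2.065 2.412
v 0.269 2.568 3.674
v 1.387 2.199 2.048
v -0.011 2.703 3.31
v 1.054 2.073 1.728
v -0.345 2.577 2.99
v 0.772 1.726 1.555
v -0.626 2.23 2.817
v 0.633 1.269 1.583
v -0.765 1.772 2.845
v 0.68 0.846 1.804
v -0.719 1.35 3.066
v 0.898 0.592 2.146
v -0.501 1.096 3.409
v 1.218 0.588 2.503
v -0.18 1.092 3.765
v 1.538 0.835 2.759
v 0.14 1.338 4.022
v 1.758 1.254 2.835
v 0.359 1.757 4.097
v 0.725 3.53 -1.947
v 1.07 3.354 -2.444
v 1.92 2.774 -1.65
v 1.575 2.95 -1.153
v 1.183 3.623 -2.37
v 2.033 3.043 -1.575
v 1.192 3.871 -2.198
v 2.042 3.291 -1.403
v 1.093 4.04 -1.969
v 1.943 3.461 -1.174
v 0.911 4.093 -1.735
v 1.76 3.514 -0.94
v 0.685 4.017 -1.55
v 1.535 3.437 -0.755
v 0.469 3.829 -1.456
v 1.319 3.249 -0.661
v 0.311 3.572 -1.474
v 1.161 2.993 -0.679
v 0.249 3.306 -1.601
v 1.099 2.727 -0.806
v 0.295 3.091 -1.807
v 1.145 2.512 -1.012
v 0.44 2.977 -2.046
v 1.29 2.397 -1.251
v 0.65 2.989 -2.262
v 1.5 2.409 -1.467
v 0.877 3.125 -2.405
v 1.727 2.545 -1.611
v 3.107 -1.526 1.124
v 3.591 -1.186 1.371
v 3.249 -2.254 1.849
v 3.733 -1.914 2.096
v 3.131 -1.698 2.147
v 3.044 -1.248 1.699
v 3.796 -2.192 1.521
v 3.709 -1.742 1.073
v 4.017 -1.597 1.616
v 3.607 -1.292 2.003
v 3.233 -2.148 1.217
v 2.823 -1.843 1.604
v 3.746 -3.241 -1.245
v 4.214 -3.162 -0.801
v 3.381 -4.601 0.33
v 2.914 -4.679 -0.115
v 3.821 -2.869 -0.717
v 2.988 -4.308 0.413
v 3.384 -2.794 -0.943
v 2.551 -4.232 0.187
v 3.16 -2.98 -1.346
v 2.327 -4.418 -0.215
v 3.279 -3.319 -1.69
v 2.446 -4.758 -0.559
v 3.672 -3.612 -1.773
v 2.839 -5.051 -0.643
v 4.109 -3.688 -1.547
v 3.276 -5.126 -0.417
v 4.333 -3.502 -1.145
v 3.5 -4.94 -0.014
v -0.451 -0.312 -3.557
v -0.059 -0.52 -3.99
v 0.371 -1.748 -2.123
v 0.072 -0.344 -3.889
v 0.123 -0.163 -3.737
v 0.087 -0.004 -3.558
v -0.031 0.107 -3.378
v -0.213 0.155 -3.226
v -0.431 0.132 -3.125
v -0.652 0.041 -3.089
v -0.843 -0.104 -3.124
v -0.974 -0.28 -3.226
v -1.025 -0.461 -3.378
v -0.989 -0.62 -3.557
v -0.871 -0.731 -3.736
v -0.689 -0.779 -3.888
v -0.471 -0.756 -3.99
v -0.25 -0.665 -4.026
f 2 1 5
f 2 5 3
f 3 5 6
f 3 6 4
f 5 1 7
f 5 7 6
f 6 7 8
f 6 8 4
f 7 1 9
f 7 9 8
f 8 9 10
f 8 10 4
f 9 1 11
f 9 11 10
f 10 11 12
f 10 12 4
f 11 1 13
f 11 13 12
f 12 13 14
f 12 14 4
f 13 1 15
f 13 15 14
f 14 15 16
f 14 16 4
f 15 1 17
f 15 17 16
f 16 17 18
f 16 18 4
f 17 1 19
f 17 19 18
f 18 19 20
f 18 20 4
f 19 1 21
f 19 21 20
f 20 21 22
f 20 22 4
f 21 1 23
f 21 23 22
f 22 23 24
f 22 24 4
f 23 1 2
f 23 2 24
f 24 2 3
f 24 3 4
f 26 25 29
f 26 29 27
f 27 29 30
f 27 30 28
f 29 25 31
f 29 31 30
f 30 31 32
f 30 32 28
f 31 25 33
f 31 33 32
f 32 33 34
f 32 34 28
f 33 25 35
f 33 35 34
f 34 35 36
f 34 36 28
f 35 25 37
f 35 37 36
f 36 37 38
f 36 38 28
f 37 25 39
f 37 39 38
f 38 39 40
f 38 40 28
f 39 25 41
f 39 41 40
f 40 41 42
f 40 42 28
f 41 25 43
f 41 43 42
f 42 43 44
f 42 44 28
f 43 25 45
f 43 45 44
f 44 45 46
f 44 46 28
f 45 25 47
f 45 47 46
f 46 47 48
f 46 48 28
f 47 25 49
f 47 49 48
f 48 49 50
f 48 50 28
f 49 25 51
f 49 51 50
f 50 51 52
f 50 52 28
f 51 25 26
f 51 26 52
f 52 26 27
f 52 27 28
f 53 64 58
f 53 58 54
f 53 54 60
f 53 60 63
f 53 63 64
f 54 58 62
f 58 64 57
f 64 63 55
f 63 60 59
f 60 54 61
f 56 62 57
f 56 57 55
f 56 55 59
f 56 59 61
f 56 61 62
f 57 62 58
f 55 57 64
f 59 55 63
f 61 59 60
f 62 61 54
f 66 65 69
f 66 69 67
f 67 69 70
f 67 70 68
f 69 65 71
f 69 71 70
f 70 71 72
f 70 72 68
f 71 65 73
f 71 73 72
f 72 73 74
f 72 74 68
f 73 65 75
f 73 75 74
f 74 75 76
f 74 76 68
f 75 65 77
f 75 77 76
f 76 77 78
f 76 78 68
f 77 65 79
f 77 79 78
f 78 79 80
f 78 80 68
f 79 65 81
f 79 81 80
f 80 81 82
f 80 82 68
f 81 65 66
f 81 66 82
f 82 66 67
f 82 67 68
f 84 83 86
f 84 86 85
f 86 83 87
f 86 87 85
f 87 83 88
f 87 88 85
f 88 83 89
f 88 89 85
f 89 83 90
f 89 90 85
f 90 83 91
f 90 91 85
f 91 83 92
f 91 92 85
f 92 83 93
f 92 93 85
f 93 83 94
f 93 94 85
f 94 83 95
f 94 95 85
f 95 83 96
f 95 96 85
f 96 83 97
f 96 97 85
f 97 83 98
f 97 98 85
f 98 83 99
f 98 99 85
f 99 83 100
f 99 100 85
f 100 83 84
f 100 84 85



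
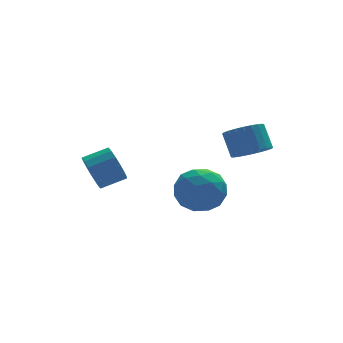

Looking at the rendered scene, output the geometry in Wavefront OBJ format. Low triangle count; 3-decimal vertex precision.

v 0.429 1.224 -0.4
v 1.564 1.186 -0.248
v 0.316 -0.586 -0.012
v 1.451 -0.624 0.14
v 0.791 -0.059 0.888
v 0.862 1.059 0.648
v 1.018 -0.459 -0.908
v 1.089 0.659 -1.148
v 1.929 0.145 -0.562
v 1.788 0.392 0.548
v 0.092 0.208 -0.808
v -0.049 0.455 0.302
v 1.007 1.364 -0.358
v 0.873 -0.764 0.098
v 0.486 -0.432 0.538
v 1.153 -0.454 0.627
v 0.594 1.289 0.169
v 1.261 1.267 0.258
v 0.807 0.535 0.926
v 0.619 -0.667 -0.518
v 1.286 -0.689 -0.429
v 0.727 1.054 -0.887
v 1.394 1.032 -0.798
v 1.073 0.065 -1.186
v 1.888 0.729 -0.454
v 1.821 -0.334 -0.225
v 1.567 -0.237 -0.841
v 1.608 0.42 -0.983
v 1.806 0.875 0.199
v 1.739 -0.189 0.427
v 1.351 0.143 0.867
v 1.393 0.801 0.726
v 2.02 0.263 0.015
v 0.141 0.789 -0.687
v 0.074 -0.275 -0.459
v 0.487 -0.201 -0.986
v 0.529 0.457 -1.127
v 0.059 0.934 -0.035
v -0.008 -0.129 0.194
v 0.272 0.18 0.723
v 0.313 0.837 0.581
v -0.14 0.337 -0.275
v -3.149 1.575 0.9
v -2.87 1.952 0.179
v -1.793 1.922 0.579
v -2.071 1.545 1.3
v -2.955 2.268 0.429
v -1.877 2.238 0.83
v -3.083 2.425 0.787
v -2.006 2.395 1.188
v -3.227 2.387 1.171
v -2.149 2.357 1.572
v -3.353 2.164 1.493
v -2.275 2.133 1.893
v -3.432 1.805 1.679
v -2.354 1.775 2.079
v -3.446 1.394 1.686
v -2.369 1.363 2.087
v -3.392 1.024 1.513
v -2.315 0.994 1.914
v -3.283 0.78 1.2
v -2.205 0.75 1.601
v -3.142 0.719 0.818
v -2.065 0.689 1.218
v -3.003 0.854 0.455
v -1.926 0.824 0.855
v -2.898 1.154 0.193
v -1.82 1.124 0.594
v -2.85 1.55 0.094
v -1.772 1.52 0.494
v 2.223 -1.907 2.804
v 3.047 -1.81 2.824
v 2.941 -1.115 3.797
v 2.117 -1.213 3.776
v 2.959 -1.561 2.637
v 2.852 -0.866 3.61
v 2.759 -1.364 2.475
v 2.652 -0.67 3.448
v 2.477 -1.251 2.363
v 2.37 -0.557 3.336
v 2.156 -1.237 2.318
v 2.049 -0.543 3.291
v 1.846 -1.326 2.347
v 1.739 -0.631 3.32
v 1.593 -1.503 2.446
v 1.486 -0.808 3.418
v 1.436 -1.741 2.599
v 1.33 -1.047 3.571
v 1.399 -2.005 2.783
v 1.293 -1.31 3.756
v 1.488 -2.254 2.97
v 1.381 -1.559 3.943
v 1.688 -2.45 3.132
v 1.581 -1.756 4.105
v 1.97 -2.563 3.244
v 1.863 -1.869 4.217
v 2.291 -2.577 3.289
v 2.184 -1.883 4.262
v 2.601 -2.489 3.26
v 2.494 -1.794 4.233
v 2.854 -2.312 3.162
v 2.747 -1.617 4.134
v 3.01 -2.073 3.009
v 2.904 -1.379 3.981
f 1 38 17
f 38 12 41
f 17 41 6
f 38 41 17
f 1 17 13
f 17 6 18
f 13 18 2
f 17 18 13
f 1 13 22
f 13 2 23
f 22 23 8
f 13 23 22
f 1 22 34
f 22 8 37
f 34 37 11
f 22 37 34
f 1 34 38
f 34 11 42
f 38 42 12
f 34 42 38
f 2 18 29
f 18 6 32
f 29 32 10
f 18 32 29
f 6 41 19
f 41 12 40
f 19 40 5
f 41 40 19
f 12 42 39
f 42 11 35
f 39 35 3
f 42 35 39
f 11 37 36
f 37 8 24
f 36 24 7
f 37 24 36
f 8 23 28
f 23 2 25
f 28 25 9
f 23 25 28
f 4 30 16
f 30 10 31
f 16 31 5
f 30 31 16
f 4 16 14
f 16 5 15
f 14 15 3
f 16 15 14
f 4 14 21
f 14 3 20
f 21 20 7
f 14 20 21
f 4 21 26
f 21 7 27
f 26 27 9
f 21 27 26
f 4 26 30
f 26 9 33
f 30 33 10
f 26 33 30
f 5 31 19
f 31 10 32
f 19 32 6
f 31 32 19
f 3 15 39
f 15 5 40
f 39 40 12
f 15 40 39
f 7 20 36
f 20 3 35
f 36 35 11
f 20 35 36
f 9 27 28
f 27 7 24
f 28 24 8
f 27 24 28
f 10 33 29
f 33 9 25
f 29 25 2
f 33 25 29
f 44 43 47
f 44 47 45
f 45 47 48
f 45 48 46
f 47 43 49
f 47 49 48
f 48 49 50
f 48 50 46
f 49 43 51
f 49 51 50
f 50 51 52
f 50 52 46
f 51 43 53
f 51 53 52
f 52 53 54
f 52 54 46
f 53 43 55
f 53 55 54
f 54 55 56
f 54 56 46
f 55 43 57
f 55 57 56
f 56 57 58
f 56 58 46
f 57 43 59
f 57 59 58
f 58 59 60
f 58 60 46
f 59 43 61
f 59 61 60
f 60 61 62
f 60 62 46
f 61 43 63
f 61 63 62
f 62 63 64
f 62 64 46
f 63 43 65
f 63 65 64
f 64 65 66
f 64 66 46
f 65 43 67
f 65 67 66
f 66 67 68
f 66 68 46
f 67 43 69
f 67 69 68
f 68 69 70
f 68 70 46
f 69 43 44
f 69 44 70
f 70 44 45
f 70 45 46
f 72 71 75
f 72 75 73
f 73 75 76
f 73 76 74
f 75 71 77
f 75 77 76
f 76 77 78
f 76 78 74
f 77 71 79
f 77 79 78
f 78 79 80
f 78 80 74
f 79 71 81
f 79 81 80
f 80 81 82
f 80 82 74
f 81 71 83
f 81 83 82
f 82 83 84
f 82 84 74
f 83 71 85
f 83 85 84
f 84 85 86
f 84 86 74
f 85 71 87
f 85 87 86
f 86 87 88
f 86 88 74
f 87 71 89
f 87 89 88
f 88 89 90
f 88 90 74
f 89 71 91
f 89 91 90
f 90 91 92
f 90 92 74
f 91 71 93
f 91 93 92
f 92 93 94
f 92 94 74
f 93 71 95
f 93 95 94
f 94 95 96
f 94 96 74
f 95 71 97
f 95 97 96
f 96 97 98
f 96 98 74
f 97 71 99
f 97 99 98
f 98 99 100
f 98 100 74
f 99 71 101
f 99 101 100
f 100 101 102
f 100 102 74
f 101 71 103
f 101 103 102
f 102 103 104
f 102 104 74
f 103 71 72
f 103 72 104
f 104 72 73
f 104 73 74

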